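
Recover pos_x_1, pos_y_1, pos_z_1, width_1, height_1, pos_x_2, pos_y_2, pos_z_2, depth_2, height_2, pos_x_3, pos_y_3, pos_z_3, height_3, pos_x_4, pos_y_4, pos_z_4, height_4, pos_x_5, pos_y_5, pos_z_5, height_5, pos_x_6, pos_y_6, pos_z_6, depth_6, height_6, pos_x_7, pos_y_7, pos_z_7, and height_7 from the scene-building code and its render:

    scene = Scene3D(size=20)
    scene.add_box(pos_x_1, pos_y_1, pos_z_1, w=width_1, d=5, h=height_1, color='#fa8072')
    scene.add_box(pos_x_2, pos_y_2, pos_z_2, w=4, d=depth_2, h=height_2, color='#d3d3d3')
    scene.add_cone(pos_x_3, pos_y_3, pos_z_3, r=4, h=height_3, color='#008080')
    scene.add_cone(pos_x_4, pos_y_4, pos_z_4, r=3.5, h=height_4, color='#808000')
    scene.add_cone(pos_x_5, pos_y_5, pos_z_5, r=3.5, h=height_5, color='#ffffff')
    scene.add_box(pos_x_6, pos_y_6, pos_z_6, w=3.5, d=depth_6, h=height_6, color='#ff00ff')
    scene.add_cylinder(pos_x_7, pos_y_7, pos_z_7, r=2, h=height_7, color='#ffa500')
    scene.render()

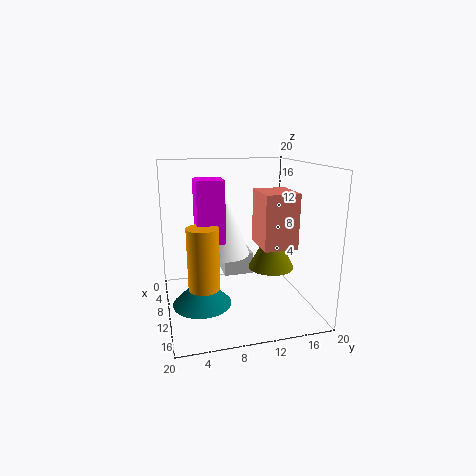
pos_x_1 = 5.5; pos_y_1 = 13.5; pos_z_1 = 8; width_1 = 6; height_1 = 8; pos_x_2 = 2; pos_y_2 = 9; pos_z_2 = 2.5; depth_2 = 4.5; height_2 = 3.5; pos_x_3 = 11.5; pos_y_3 = 4.5; pos_z_3 = 1.5; height_3 = 4; pos_x_4 = 7.5; pos_y_4 = 16; pos_z_4 = 4; height_4 = 6.5; pos_x_5 = 10; pos_y_5 = 8; pos_z_5 = 8; height_5 = 8.5; pos_x_6 = 10; pos_y_6 = 4; pos_z_6 = 10.5; depth_6 = 3.5; height_6 = 8; pos_x_7 = 14; pos_y_7 = 4.5; pos_z_7 = 5; height_7 = 8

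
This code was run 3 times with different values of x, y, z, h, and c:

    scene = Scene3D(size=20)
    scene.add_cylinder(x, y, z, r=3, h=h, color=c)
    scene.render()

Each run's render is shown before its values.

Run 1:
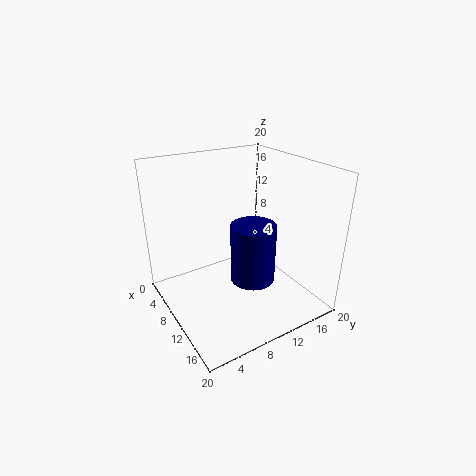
x = 13
y = 10.5
z = 5
h = 8
c = 'navy'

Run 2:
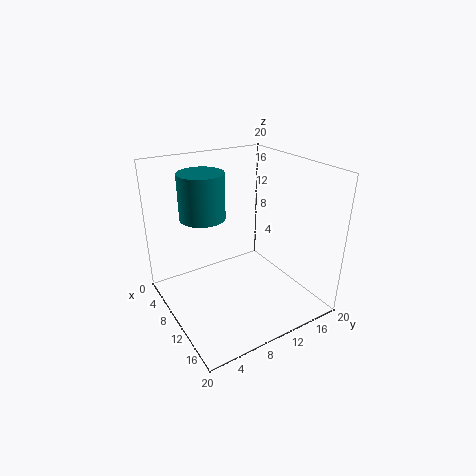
x = 8.5
y = 5.5
z = 13.5
h = 6
c = 'teal'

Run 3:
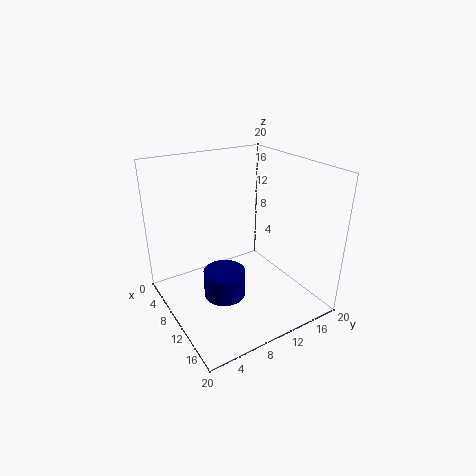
x = 9.5
y = 8
z = 1
h = 4
c = 'navy'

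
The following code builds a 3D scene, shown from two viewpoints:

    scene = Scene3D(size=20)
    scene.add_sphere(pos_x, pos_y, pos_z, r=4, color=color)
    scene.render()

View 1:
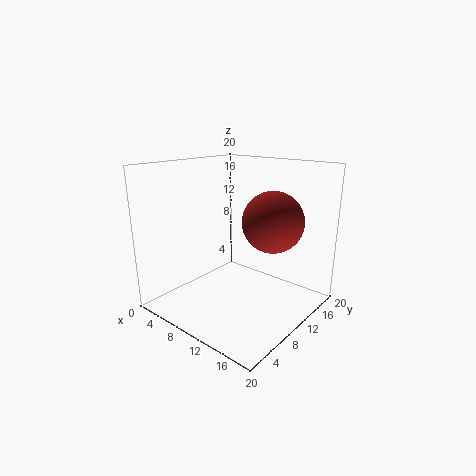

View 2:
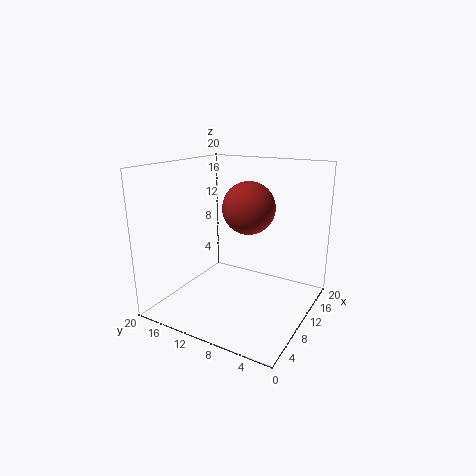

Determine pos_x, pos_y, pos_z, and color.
pos_x = 15, pos_y = 11, pos_z = 13, color = 'brown'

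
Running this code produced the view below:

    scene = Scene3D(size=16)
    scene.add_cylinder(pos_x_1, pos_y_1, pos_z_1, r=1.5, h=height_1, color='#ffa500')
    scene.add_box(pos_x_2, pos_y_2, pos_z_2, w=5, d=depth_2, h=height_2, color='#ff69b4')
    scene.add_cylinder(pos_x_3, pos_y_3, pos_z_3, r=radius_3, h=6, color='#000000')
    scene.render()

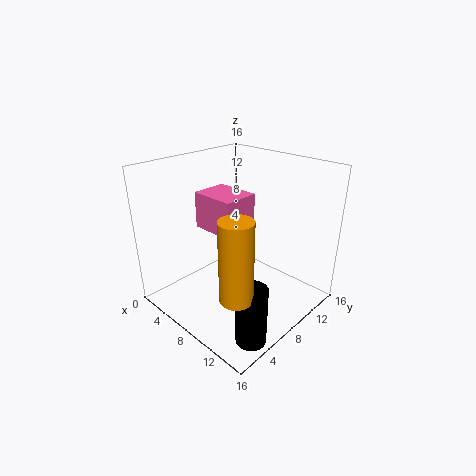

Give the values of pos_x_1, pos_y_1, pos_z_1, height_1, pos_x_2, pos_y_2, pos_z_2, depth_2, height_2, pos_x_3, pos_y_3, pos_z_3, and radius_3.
pos_x_1 = 14; pos_y_1 = 1.5; pos_z_1 = 6.5; height_1 = 7.5; pos_x_2 = 4; pos_y_2 = 5.5; pos_z_2 = 9; depth_2 = 4; height_2 = 4; pos_x_3 = 14.5; pos_y_3 = 3; pos_z_3 = 1; radius_3 = 1.5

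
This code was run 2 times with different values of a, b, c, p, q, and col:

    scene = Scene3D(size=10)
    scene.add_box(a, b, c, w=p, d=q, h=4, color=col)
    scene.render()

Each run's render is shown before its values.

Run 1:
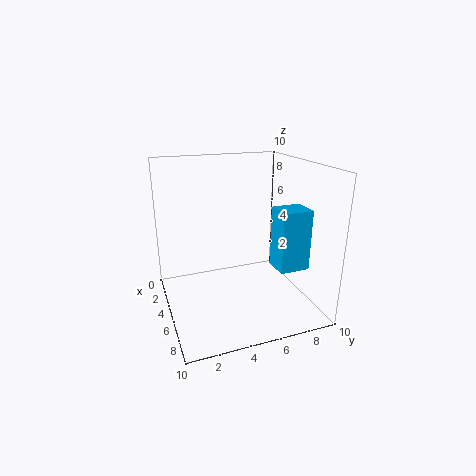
a = 6.5, b = 6.75, c = 3.5, p = 1.75, q = 2, col = 'deepskyblue'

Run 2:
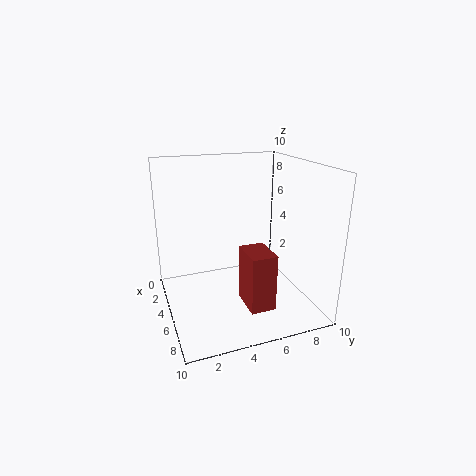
a = 5.25, b = 5, c = 0.5, p = 2.5, q = 1.75, col = 'brown'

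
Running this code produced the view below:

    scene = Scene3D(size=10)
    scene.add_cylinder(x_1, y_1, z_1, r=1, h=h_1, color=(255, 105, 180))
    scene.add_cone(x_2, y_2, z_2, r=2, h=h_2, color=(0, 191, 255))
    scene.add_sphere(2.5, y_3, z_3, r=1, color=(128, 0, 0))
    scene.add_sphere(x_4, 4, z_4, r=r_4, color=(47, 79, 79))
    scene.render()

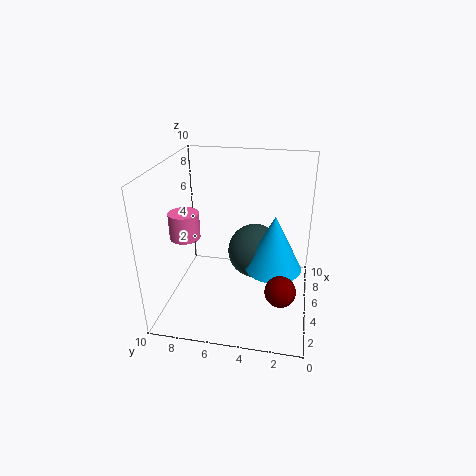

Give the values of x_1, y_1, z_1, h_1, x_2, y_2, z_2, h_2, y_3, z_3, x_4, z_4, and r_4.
x_1 = 3.5, y_1 = 8.25, z_1 = 5.5, h_1 = 1.75, x_2 = 5.25, y_2 = 2.5, z_2 = 2.75, h_2 = 4, y_3 = 1.75, z_3 = 2.75, x_4 = 6.5, z_4 = 3.25, r_4 = 2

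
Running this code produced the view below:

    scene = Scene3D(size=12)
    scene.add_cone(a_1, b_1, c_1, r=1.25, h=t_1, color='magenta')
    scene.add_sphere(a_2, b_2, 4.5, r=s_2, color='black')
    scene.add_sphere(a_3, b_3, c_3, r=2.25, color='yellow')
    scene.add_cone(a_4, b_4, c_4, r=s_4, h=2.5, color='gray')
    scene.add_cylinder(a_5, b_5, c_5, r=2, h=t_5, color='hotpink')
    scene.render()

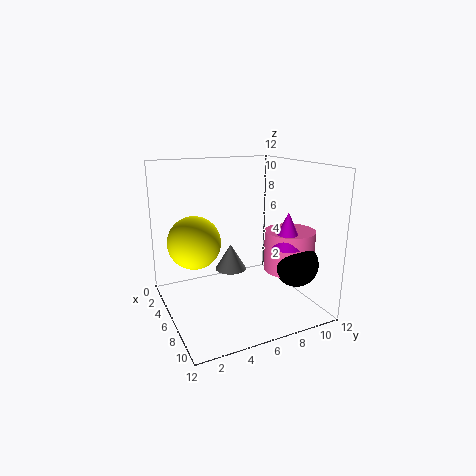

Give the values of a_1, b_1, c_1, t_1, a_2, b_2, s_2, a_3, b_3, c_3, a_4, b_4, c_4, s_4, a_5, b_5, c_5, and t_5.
a_1 = 9.5
b_1 = 8.5
c_1 = 6
t_1 = 2.75
a_2 = 9.75
b_2 = 9.25
s_2 = 1.75
a_3 = 4.25
b_3 = 2.75
c_3 = 5.5
a_4 = 2.25
b_4 = 7
c_4 = 1.5
s_4 = 1.5
a_5 = 8.75
b_5 = 9.25
c_5 = 3.75
t_5 = 3.25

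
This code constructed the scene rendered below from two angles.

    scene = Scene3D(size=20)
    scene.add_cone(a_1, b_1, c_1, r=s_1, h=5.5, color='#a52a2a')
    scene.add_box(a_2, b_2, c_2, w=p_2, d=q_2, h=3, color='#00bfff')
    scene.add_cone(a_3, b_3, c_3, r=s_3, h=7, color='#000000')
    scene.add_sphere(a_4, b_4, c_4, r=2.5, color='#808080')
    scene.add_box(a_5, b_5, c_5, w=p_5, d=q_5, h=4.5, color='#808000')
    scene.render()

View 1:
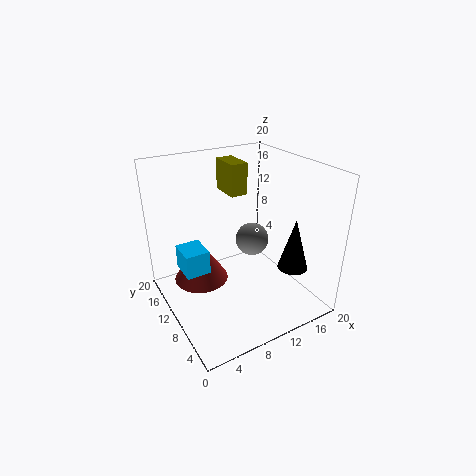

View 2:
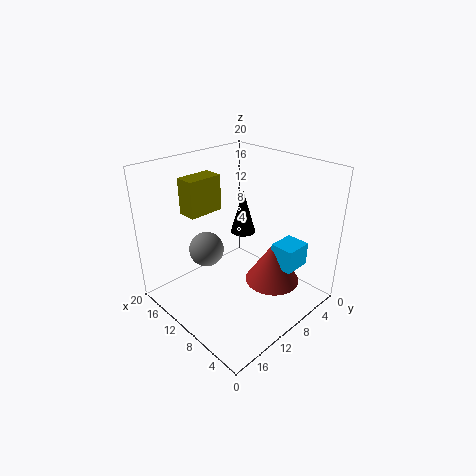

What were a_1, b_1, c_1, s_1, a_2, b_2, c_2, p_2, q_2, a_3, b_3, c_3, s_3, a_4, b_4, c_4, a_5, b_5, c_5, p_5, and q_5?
a_1 = 4; b_1 = 9.5; c_1 = 6; s_1 = 3.5; a_2 = 1; b_2 = 6.5; c_2 = 8.5; p_2 = 3; q_2 = 3.5; a_3 = 15; b_3 = 4; c_3 = 7; s_3 = 2; a_4 = 14; b_4 = 12.5; c_4 = 7.5; a_5 = 10.5; b_5 = 12.5; c_5 = 15; p_5 = 2.5; q_5 = 4.5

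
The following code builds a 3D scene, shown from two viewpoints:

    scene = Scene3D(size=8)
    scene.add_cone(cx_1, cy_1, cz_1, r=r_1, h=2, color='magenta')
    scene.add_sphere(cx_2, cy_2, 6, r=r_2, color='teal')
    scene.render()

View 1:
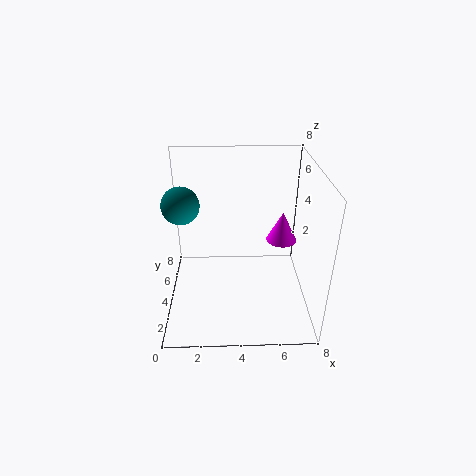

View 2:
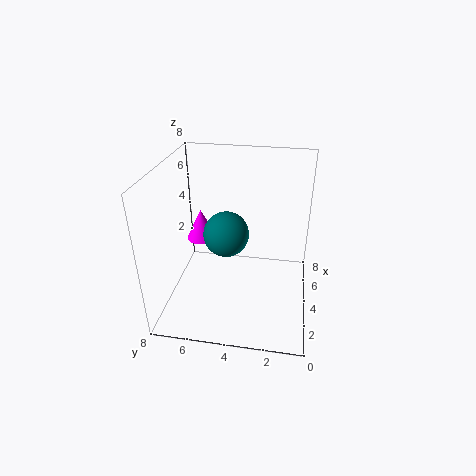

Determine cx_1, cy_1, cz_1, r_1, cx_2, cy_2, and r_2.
cx_1 = 7; cy_1 = 7; cz_1 = 2; r_1 = 1; cx_2 = 1; cy_2 = 4; r_2 = 1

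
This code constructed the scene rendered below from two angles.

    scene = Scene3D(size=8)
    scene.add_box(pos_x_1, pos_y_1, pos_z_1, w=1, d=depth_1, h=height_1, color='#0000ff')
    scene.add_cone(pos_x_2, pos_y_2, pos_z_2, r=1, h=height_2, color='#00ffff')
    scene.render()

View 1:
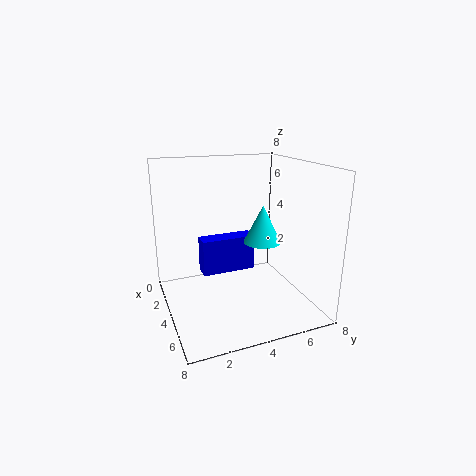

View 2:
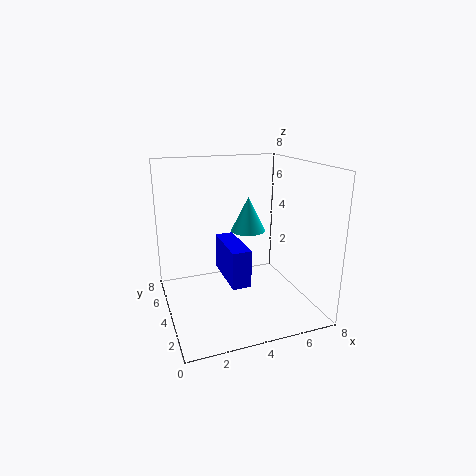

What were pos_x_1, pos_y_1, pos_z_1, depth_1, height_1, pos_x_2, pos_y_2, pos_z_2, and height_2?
pos_x_1 = 3
pos_y_1 = 2
pos_z_1 = 2
depth_1 = 3
height_1 = 2
pos_x_2 = 5
pos_y_2 = 5
pos_z_2 = 4
height_2 = 2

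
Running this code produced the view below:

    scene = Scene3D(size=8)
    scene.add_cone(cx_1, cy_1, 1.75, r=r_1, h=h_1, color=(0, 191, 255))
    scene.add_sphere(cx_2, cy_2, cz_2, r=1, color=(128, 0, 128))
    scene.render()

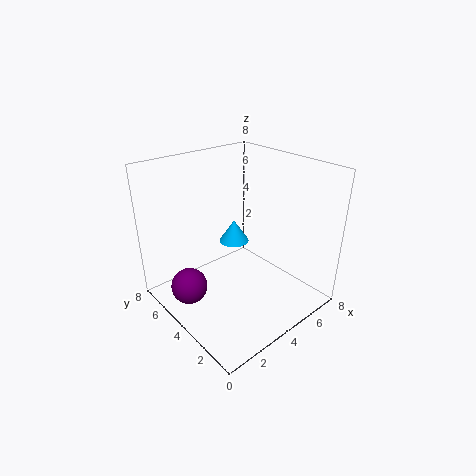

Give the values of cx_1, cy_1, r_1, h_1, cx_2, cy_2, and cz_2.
cx_1 = 6.25; cy_1 = 7; r_1 = 1; h_1 = 1.5; cx_2 = 1.25; cy_2 = 5; cz_2 = 1.5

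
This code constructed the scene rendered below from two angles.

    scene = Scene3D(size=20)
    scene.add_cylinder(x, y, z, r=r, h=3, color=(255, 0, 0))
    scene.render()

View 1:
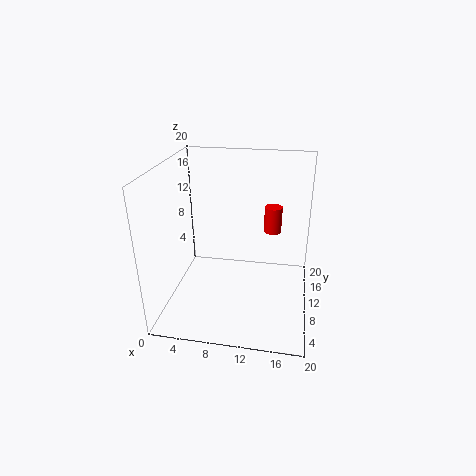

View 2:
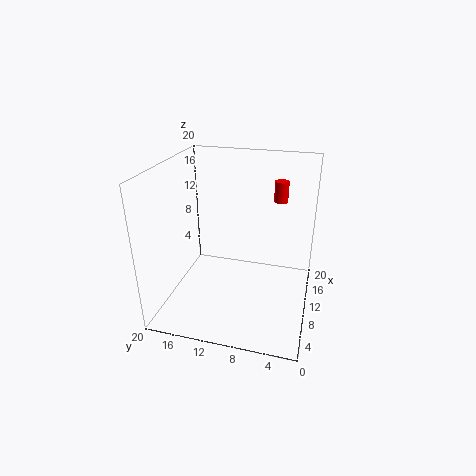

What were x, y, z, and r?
x = 15, y = 5, z = 14, r = 1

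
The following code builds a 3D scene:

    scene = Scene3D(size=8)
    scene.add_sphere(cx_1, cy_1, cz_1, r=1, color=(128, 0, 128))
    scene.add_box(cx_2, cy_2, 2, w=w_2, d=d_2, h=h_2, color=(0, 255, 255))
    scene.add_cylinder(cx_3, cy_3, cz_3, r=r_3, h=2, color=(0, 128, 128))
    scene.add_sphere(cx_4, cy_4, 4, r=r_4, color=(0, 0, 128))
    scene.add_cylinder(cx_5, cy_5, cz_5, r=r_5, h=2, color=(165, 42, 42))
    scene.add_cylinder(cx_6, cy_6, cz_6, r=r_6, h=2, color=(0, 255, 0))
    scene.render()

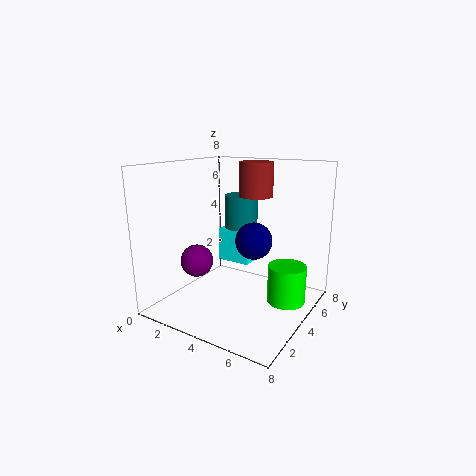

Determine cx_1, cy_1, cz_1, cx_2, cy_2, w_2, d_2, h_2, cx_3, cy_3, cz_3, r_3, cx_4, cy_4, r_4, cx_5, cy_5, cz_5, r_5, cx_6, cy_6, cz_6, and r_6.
cx_1 = 1, cy_1 = 4, cz_1 = 2, cx_2 = 2, cy_2 = 5, w_2 = 2, d_2 = 1, h_2 = 2, cx_3 = 3, cy_3 = 6, cz_3 = 4, r_3 = 1, cx_4 = 5, cy_4 = 4, r_4 = 1, cx_5 = 4, cy_5 = 6, cz_5 = 6, r_5 = 1, cx_6 = 7, cy_6 = 4, cz_6 = 1, r_6 = 1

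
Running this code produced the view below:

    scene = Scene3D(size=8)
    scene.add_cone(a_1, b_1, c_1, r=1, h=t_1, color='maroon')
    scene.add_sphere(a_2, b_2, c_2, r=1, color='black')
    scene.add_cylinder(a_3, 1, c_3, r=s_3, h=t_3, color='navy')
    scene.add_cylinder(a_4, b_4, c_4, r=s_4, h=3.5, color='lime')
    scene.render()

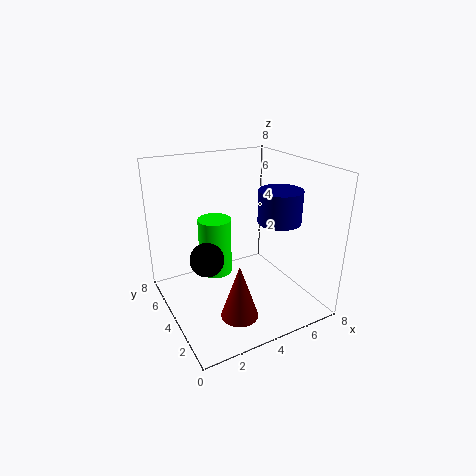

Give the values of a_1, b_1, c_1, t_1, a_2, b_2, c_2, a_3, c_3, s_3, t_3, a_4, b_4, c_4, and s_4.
a_1 = 3, b_1 = 2, c_1 = 0.5, t_1 = 3, a_2 = 2.5, b_2 = 5, c_2 = 2.5, a_3 = 4.5, c_3 = 6, s_3 = 1, t_3 = 1.5, a_4 = 3.5, b_4 = 6, c_4 = 1, s_4 = 1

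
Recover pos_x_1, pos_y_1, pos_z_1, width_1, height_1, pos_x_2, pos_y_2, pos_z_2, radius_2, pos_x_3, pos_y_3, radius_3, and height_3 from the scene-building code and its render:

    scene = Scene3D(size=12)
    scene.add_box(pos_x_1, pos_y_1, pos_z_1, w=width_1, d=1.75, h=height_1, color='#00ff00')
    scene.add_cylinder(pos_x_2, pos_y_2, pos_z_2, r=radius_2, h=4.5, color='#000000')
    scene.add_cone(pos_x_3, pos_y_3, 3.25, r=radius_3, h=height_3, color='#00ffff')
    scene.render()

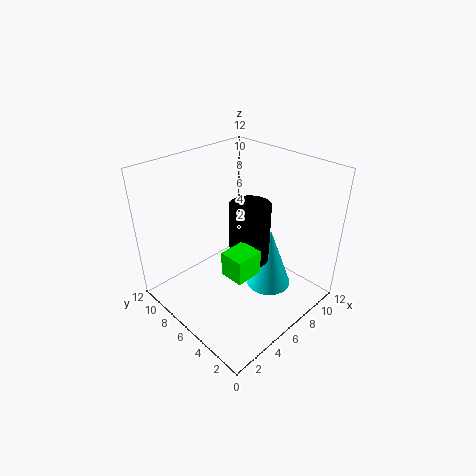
pos_x_1 = 1.75
pos_y_1 = 1.5
pos_z_1 = 6.25
width_1 = 2
height_1 = 1.75
pos_x_2 = 5
pos_y_2 = 3.75
pos_z_2 = 5.75
radius_2 = 1.5
pos_x_3 = 6.25
pos_y_3 = 2.75
radius_3 = 1.75
height_3 = 4.75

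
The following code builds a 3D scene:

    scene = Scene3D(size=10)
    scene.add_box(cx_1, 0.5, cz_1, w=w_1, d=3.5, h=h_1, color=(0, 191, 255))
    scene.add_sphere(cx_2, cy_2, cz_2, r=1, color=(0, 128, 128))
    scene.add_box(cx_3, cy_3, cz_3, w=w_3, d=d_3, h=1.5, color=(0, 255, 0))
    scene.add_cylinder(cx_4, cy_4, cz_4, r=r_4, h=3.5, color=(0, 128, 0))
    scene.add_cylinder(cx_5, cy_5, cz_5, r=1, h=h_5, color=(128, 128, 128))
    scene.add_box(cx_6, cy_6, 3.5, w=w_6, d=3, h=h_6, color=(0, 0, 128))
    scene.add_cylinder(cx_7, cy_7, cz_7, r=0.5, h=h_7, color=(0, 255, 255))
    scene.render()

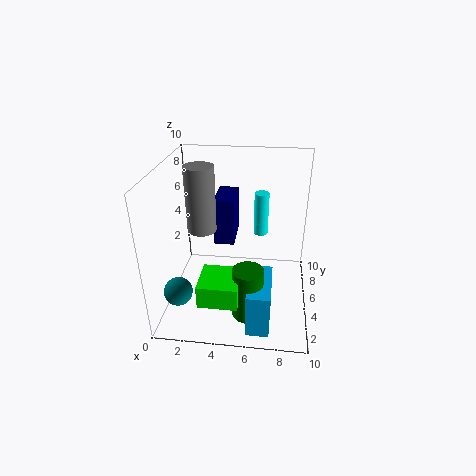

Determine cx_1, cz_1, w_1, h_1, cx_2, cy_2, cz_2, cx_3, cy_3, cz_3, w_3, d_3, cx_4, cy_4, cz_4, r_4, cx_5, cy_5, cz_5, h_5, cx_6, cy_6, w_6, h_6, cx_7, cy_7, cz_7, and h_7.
cx_1 = 6, cz_1 = 0.5, w_1 = 1.5, h_1 = 3, cx_2 = 1, cy_2 = 3, cz_2 = 1.5, cx_3 = 3, cy_3 = 0.5, cz_3 = 2.5, w_3 = 2.5, d_3 = 2.5, cx_4 = 6, cy_4 = 2, cz_4 = 1, r_4 = 1, cx_5 = 2.5, cy_5 = 5, cz_5 = 5.5, h_5 = 4.5, cx_6 = 3, cy_6 = 6.5, w_6 = 1.5, h_6 = 3.5, cx_7 = 6.5, cy_7 = 6, cz_7 = 5, h_7 = 3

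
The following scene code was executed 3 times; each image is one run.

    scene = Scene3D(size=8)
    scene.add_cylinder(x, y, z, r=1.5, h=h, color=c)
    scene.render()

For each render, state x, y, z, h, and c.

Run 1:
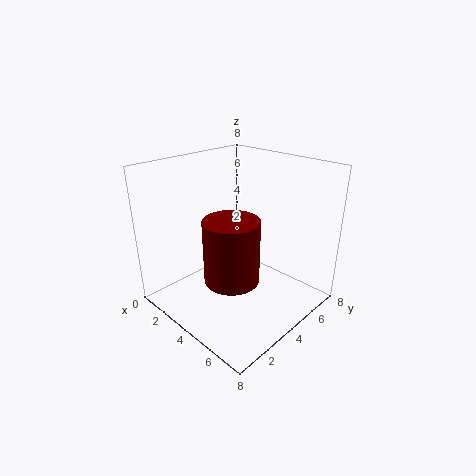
x = 4.5; y = 3; z = 2; h = 3.5; c = 'maroon'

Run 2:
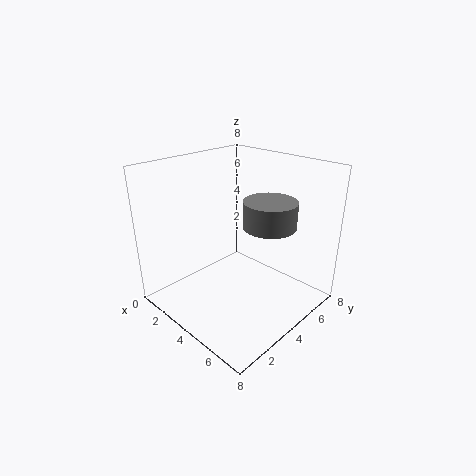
x = 5; y = 5.5; z = 4.5; h = 1.5; c = 'gray'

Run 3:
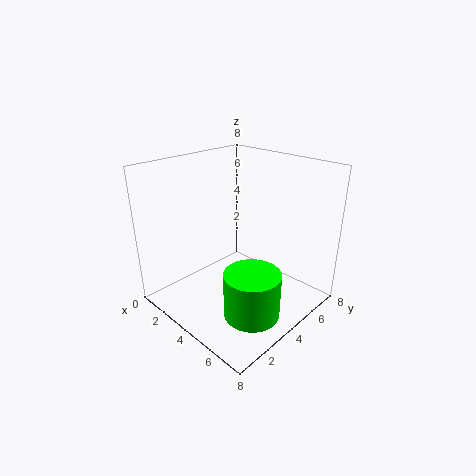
x = 6; y = 3; z = 0.5; h = 2.5; c = 'lime'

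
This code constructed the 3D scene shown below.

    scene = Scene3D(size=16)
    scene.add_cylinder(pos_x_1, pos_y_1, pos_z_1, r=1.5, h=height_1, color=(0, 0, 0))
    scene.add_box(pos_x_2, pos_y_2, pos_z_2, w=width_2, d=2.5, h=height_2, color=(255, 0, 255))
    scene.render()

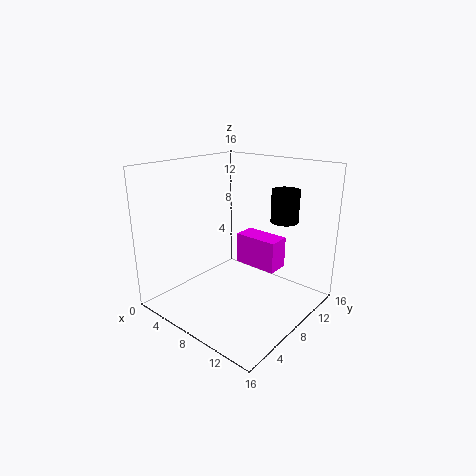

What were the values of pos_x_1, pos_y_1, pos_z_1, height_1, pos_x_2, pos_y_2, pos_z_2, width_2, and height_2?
pos_x_1 = 12; pos_y_1 = 11; pos_z_1 = 10; height_1 = 3.5; pos_x_2 = 7; pos_y_2 = 9; pos_z_2 = 4.5; width_2 = 5; height_2 = 3.5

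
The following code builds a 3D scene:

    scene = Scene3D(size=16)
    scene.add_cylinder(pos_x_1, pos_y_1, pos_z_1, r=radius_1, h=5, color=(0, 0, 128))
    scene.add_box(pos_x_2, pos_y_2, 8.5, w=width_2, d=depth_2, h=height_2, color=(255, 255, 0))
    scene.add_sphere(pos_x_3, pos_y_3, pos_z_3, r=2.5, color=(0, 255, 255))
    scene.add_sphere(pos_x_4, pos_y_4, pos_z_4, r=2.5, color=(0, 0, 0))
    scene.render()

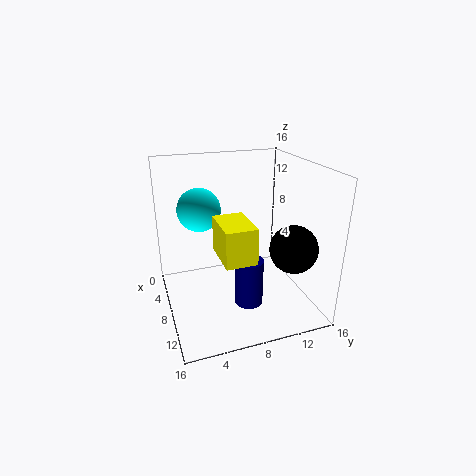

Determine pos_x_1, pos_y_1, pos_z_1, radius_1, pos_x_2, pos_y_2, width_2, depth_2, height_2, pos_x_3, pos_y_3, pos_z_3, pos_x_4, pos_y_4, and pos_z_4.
pos_x_1 = 11.5; pos_y_1 = 8; pos_z_1 = 2; radius_1 = 1.5; pos_x_2 = 10.5; pos_y_2 = 4.5; width_2 = 4.5; depth_2 = 3; height_2 = 3.5; pos_x_3 = 4.5; pos_y_3 = 4.5; pos_z_3 = 10.5; pos_x_4 = 12.5; pos_y_4 = 12.5; pos_z_4 = 8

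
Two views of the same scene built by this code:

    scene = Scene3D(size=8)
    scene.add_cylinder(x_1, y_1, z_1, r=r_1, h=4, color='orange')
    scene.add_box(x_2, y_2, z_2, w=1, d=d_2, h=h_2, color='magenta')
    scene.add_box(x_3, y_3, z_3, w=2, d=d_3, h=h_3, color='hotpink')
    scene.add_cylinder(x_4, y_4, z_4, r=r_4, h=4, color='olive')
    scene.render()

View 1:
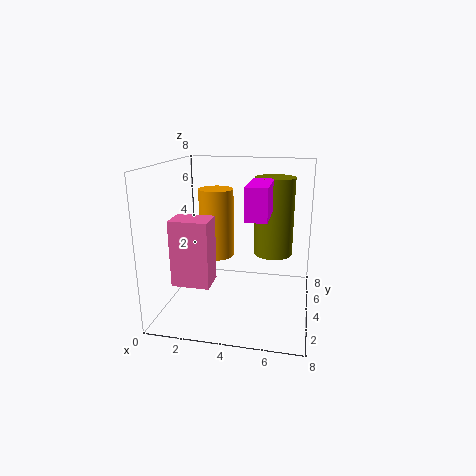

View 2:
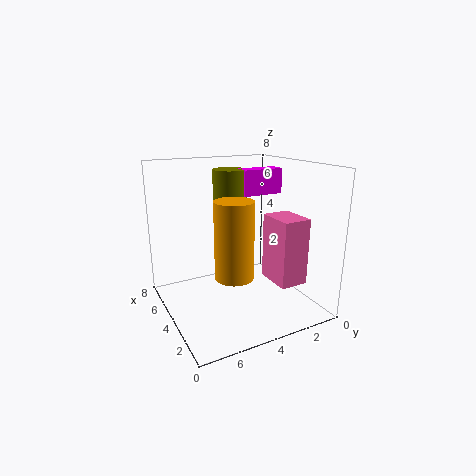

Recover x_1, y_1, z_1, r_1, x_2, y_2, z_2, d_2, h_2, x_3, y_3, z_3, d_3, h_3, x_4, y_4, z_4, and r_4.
x_1 = 2.5
y_1 = 5
z_1 = 2.5
r_1 = 1
x_2 = 5
y_2 = 0.5
z_2 = 6
d_2 = 2.5
h_2 = 1.5
x_3 = 1
y_3 = 1.5
z_3 = 2
d_3 = 1.5
h_3 = 3.5
x_4 = 6
y_4 = 3.5
z_4 = 3.5
r_4 = 1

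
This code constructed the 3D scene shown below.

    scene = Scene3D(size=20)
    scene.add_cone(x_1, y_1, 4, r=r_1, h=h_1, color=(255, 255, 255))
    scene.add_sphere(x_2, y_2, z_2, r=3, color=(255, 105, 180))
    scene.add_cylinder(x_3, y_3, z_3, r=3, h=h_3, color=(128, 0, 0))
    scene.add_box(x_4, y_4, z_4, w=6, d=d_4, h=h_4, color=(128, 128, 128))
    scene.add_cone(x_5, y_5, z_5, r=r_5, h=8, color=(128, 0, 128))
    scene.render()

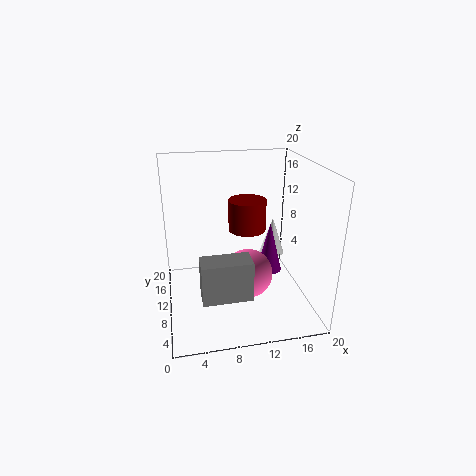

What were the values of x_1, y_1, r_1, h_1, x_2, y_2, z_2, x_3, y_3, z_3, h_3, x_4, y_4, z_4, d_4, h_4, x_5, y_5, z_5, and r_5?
x_1 = 17; y_1 = 16; r_1 = 2; h_1 = 6; x_2 = 10; y_2 = 4; z_2 = 8; x_3 = 13; y_3 = 17; z_3 = 8; h_3 = 5; x_4 = 4; y_4 = 1; z_4 = 6; d_4 = 3; h_4 = 5; x_5 = 16; y_5 = 14; z_5 = 2; r_5 = 2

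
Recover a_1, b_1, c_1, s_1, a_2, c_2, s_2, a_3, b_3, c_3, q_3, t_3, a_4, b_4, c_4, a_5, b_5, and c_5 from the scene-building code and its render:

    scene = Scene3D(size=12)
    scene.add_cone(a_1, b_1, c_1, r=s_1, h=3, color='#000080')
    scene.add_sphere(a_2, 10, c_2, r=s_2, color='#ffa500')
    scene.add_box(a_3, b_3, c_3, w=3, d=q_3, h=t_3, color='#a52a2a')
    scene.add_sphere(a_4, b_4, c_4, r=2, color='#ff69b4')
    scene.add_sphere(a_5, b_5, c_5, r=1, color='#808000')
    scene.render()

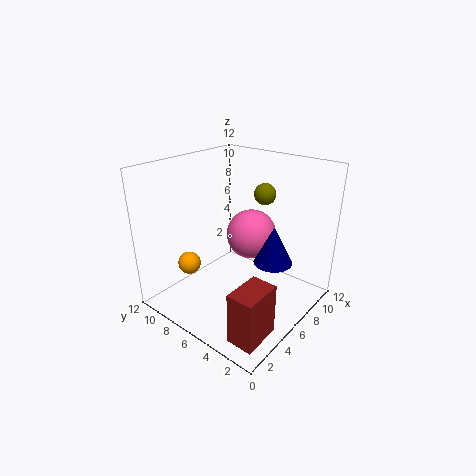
a_1 = 6, b_1 = 2.5, c_1 = 5, s_1 = 1.5, a_2 = 4, c_2 = 3, s_2 = 1, a_3 = 0.5, b_3 = 0.5, c_3 = 1, q_3 = 2, t_3 = 4, a_4 = 6.5, b_4 = 5, c_4 = 6.5, a_5 = 10.5, b_5 = 6.5, c_5 = 8.5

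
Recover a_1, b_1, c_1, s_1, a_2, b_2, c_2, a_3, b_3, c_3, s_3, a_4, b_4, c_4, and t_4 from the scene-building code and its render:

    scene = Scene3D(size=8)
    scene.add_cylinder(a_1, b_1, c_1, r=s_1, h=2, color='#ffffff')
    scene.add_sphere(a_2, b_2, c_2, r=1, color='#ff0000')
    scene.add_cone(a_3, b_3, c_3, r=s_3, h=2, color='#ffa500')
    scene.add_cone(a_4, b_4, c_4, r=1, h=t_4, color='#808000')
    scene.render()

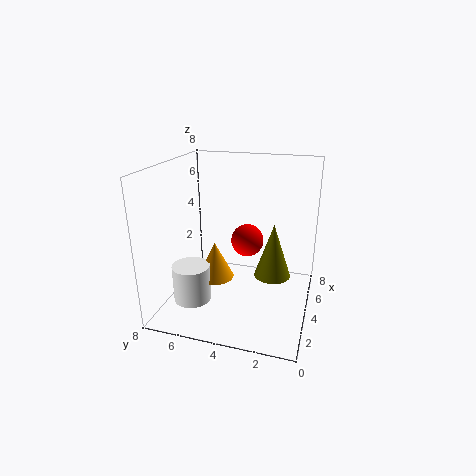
a_1 = 2; b_1 = 6; c_1 = 1; s_1 = 1; a_2 = 6; b_2 = 4; c_2 = 3; a_3 = 3; b_3 = 5; c_3 = 2; s_3 = 1; a_4 = 4; b_4 = 2; c_4 = 2; t_4 = 3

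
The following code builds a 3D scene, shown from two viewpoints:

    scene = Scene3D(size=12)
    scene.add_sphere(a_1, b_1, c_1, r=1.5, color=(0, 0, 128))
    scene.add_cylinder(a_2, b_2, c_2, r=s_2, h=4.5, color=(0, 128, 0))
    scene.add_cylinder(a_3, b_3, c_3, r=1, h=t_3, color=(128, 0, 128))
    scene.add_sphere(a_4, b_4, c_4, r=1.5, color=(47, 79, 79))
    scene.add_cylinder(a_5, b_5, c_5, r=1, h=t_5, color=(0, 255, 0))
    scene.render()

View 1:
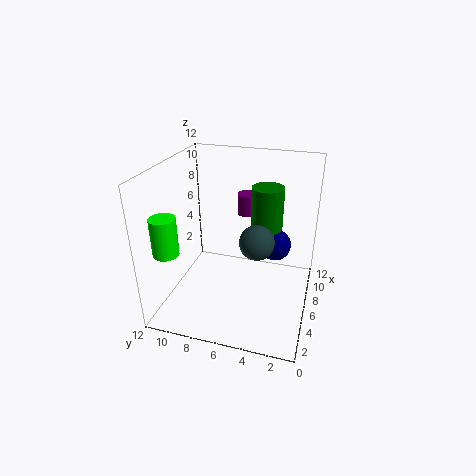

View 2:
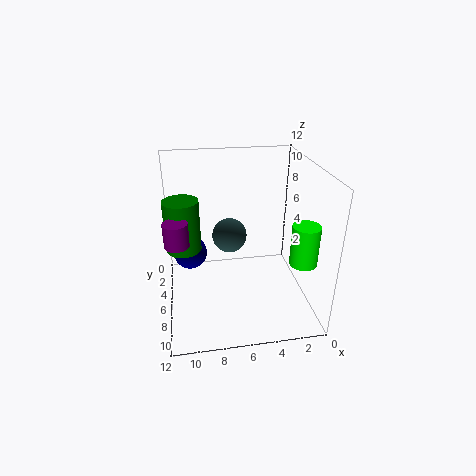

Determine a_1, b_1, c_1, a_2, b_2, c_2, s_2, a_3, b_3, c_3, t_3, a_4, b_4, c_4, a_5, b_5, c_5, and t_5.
a_1 = 10, b_1 = 3.5, c_1 = 3.5, a_2 = 10.5, b_2 = 4.5, c_2 = 4.5, s_2 = 1.5, a_3 = 11, b_3 = 6.5, c_3 = 6, t_3 = 2, a_4 = 6.5, b_4 = 4.5, c_4 = 5.5, a_5 = 2, b_5 = 10.5, c_5 = 6, t_5 = 3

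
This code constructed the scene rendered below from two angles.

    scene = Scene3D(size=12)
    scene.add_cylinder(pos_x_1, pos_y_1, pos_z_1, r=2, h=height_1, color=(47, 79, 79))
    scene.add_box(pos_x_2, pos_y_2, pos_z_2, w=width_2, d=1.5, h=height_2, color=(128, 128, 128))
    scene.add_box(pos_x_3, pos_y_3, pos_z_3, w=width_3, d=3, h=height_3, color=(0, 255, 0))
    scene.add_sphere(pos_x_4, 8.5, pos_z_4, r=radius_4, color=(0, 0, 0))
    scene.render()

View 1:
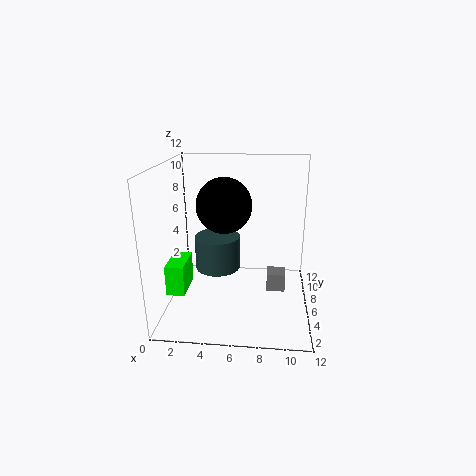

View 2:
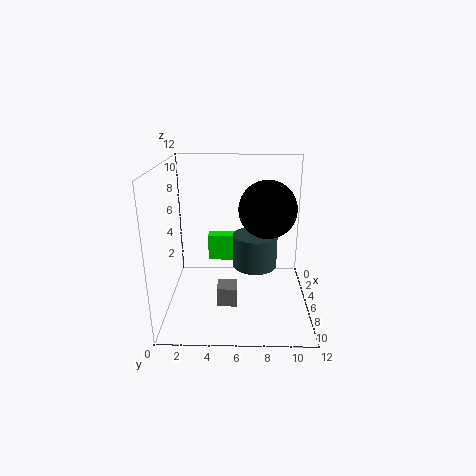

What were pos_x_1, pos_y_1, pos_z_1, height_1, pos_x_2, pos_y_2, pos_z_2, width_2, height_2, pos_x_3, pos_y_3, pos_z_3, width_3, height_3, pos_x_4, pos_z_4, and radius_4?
pos_x_1 = 4, pos_y_1 = 7.5, pos_z_1 = 2.5, height_1 = 3, pos_x_2 = 8.5, pos_y_2 = 4.5, pos_z_2 = 2, width_2 = 1.5, height_2 = 1.5, pos_x_3 = 0.5, pos_y_3 = 3, pos_z_3 = 2, width_3 = 1.5, height_3 = 2.5, pos_x_4 = 4.5, pos_z_4 = 8, radius_4 = 2.5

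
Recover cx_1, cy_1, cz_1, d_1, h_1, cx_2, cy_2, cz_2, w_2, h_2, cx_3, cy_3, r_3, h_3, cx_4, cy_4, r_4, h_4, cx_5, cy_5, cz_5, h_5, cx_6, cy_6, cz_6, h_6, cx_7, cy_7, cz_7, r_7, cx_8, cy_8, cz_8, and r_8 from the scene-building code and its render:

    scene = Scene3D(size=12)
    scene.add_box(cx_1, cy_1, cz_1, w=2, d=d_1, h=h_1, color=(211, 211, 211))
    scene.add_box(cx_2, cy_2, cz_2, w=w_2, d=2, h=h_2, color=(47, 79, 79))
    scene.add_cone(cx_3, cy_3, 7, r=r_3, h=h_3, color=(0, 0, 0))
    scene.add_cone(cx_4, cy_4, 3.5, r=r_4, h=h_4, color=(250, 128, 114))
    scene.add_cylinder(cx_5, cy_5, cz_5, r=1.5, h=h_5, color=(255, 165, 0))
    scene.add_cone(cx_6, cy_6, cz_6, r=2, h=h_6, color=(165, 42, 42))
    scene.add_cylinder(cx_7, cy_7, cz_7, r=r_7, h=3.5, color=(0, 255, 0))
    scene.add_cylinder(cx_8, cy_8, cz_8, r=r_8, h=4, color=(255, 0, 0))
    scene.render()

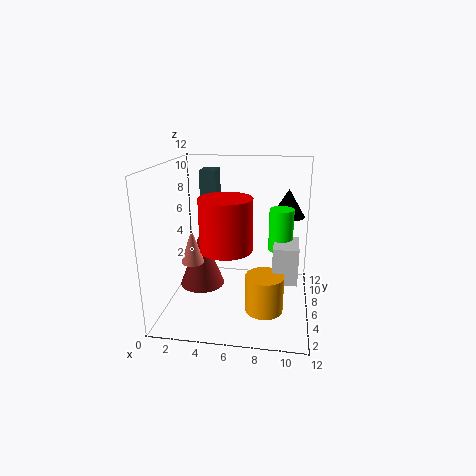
cx_1 = 9
cy_1 = 4
cz_1 = 3
d_1 = 3
h_1 = 3
cx_2 = 2
cy_2 = 9
cz_2 = 6.5
w_2 = 1.5
h_2 = 4.5
cx_3 = 10
cy_3 = 9.5
r_3 = 1.5
h_3 = 2.5
cx_4 = 2
cy_4 = 6
r_4 = 1
h_4 = 3
cx_5 = 8.5
cy_5 = 3.5
cz_5 = 1
h_5 = 3
cx_6 = 2.5
cy_6 = 7
cz_6 = 1
h_6 = 5
cx_7 = 9.5
cy_7 = 6.5
cz_7 = 5
r_7 = 1
cx_8 = 5.5
cy_8 = 3.5
cz_8 = 6
r_8 = 2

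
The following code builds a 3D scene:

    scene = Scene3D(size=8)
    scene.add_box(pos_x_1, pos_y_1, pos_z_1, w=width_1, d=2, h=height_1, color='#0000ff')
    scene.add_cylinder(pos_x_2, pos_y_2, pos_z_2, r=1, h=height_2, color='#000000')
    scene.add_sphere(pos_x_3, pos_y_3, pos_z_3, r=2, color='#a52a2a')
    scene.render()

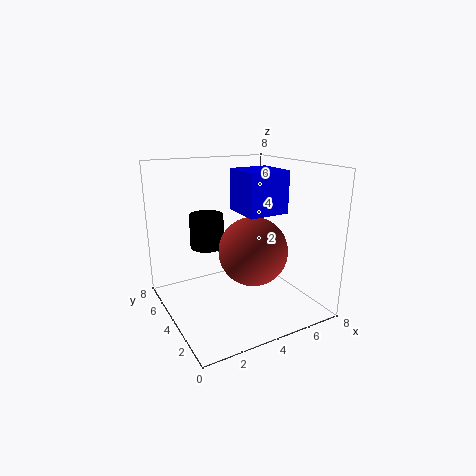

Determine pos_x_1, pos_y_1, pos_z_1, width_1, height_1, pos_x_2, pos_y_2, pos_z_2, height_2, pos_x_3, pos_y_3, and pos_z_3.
pos_x_1 = 3; pos_y_1 = 1; pos_z_1 = 6; width_1 = 2; height_1 = 2; pos_x_2 = 3; pos_y_2 = 6; pos_z_2 = 3; height_2 = 2; pos_x_3 = 5; pos_y_3 = 4; pos_z_3 = 3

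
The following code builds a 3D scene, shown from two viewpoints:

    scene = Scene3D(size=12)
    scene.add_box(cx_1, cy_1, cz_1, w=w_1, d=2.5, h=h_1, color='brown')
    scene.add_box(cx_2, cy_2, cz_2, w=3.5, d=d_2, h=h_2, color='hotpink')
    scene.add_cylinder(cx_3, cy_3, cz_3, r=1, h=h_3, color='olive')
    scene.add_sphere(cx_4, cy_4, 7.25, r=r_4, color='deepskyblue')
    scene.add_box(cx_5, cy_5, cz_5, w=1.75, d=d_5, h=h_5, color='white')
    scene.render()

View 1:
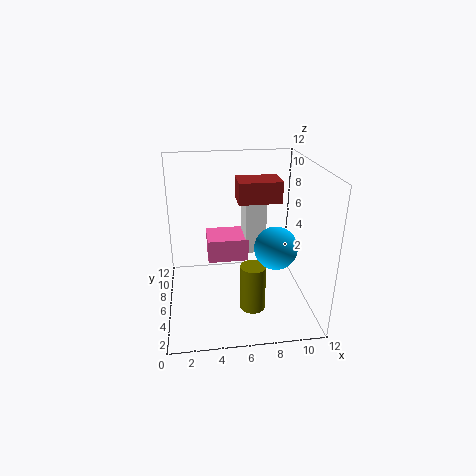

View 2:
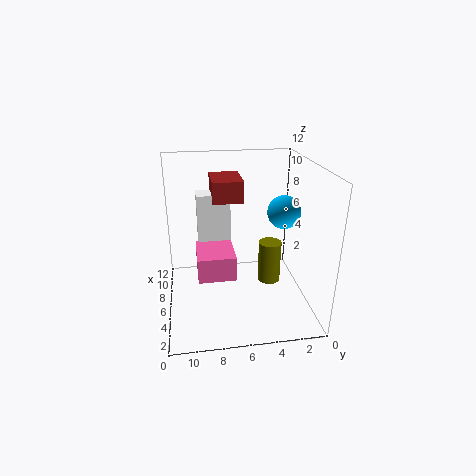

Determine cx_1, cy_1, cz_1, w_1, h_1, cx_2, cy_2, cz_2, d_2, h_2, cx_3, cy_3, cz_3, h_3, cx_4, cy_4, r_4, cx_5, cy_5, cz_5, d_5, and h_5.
cx_1 = 6
cy_1 = 5.5
cz_1 = 9
w_1 = 3.5
h_1 = 1.75
cx_2 = 3.5
cy_2 = 6.5
cz_2 = 3.5
d_2 = 3
h_2 = 2
cx_3 = 6.75
cy_3 = 3
cz_3 = 1.25
h_3 = 3.75
cx_4 = 8
cy_4 = 1.5
r_4 = 1.5
cx_5 = 6.75
cy_5 = 6.5
cz_5 = 4.25
d_5 = 2.75
h_5 = 5.25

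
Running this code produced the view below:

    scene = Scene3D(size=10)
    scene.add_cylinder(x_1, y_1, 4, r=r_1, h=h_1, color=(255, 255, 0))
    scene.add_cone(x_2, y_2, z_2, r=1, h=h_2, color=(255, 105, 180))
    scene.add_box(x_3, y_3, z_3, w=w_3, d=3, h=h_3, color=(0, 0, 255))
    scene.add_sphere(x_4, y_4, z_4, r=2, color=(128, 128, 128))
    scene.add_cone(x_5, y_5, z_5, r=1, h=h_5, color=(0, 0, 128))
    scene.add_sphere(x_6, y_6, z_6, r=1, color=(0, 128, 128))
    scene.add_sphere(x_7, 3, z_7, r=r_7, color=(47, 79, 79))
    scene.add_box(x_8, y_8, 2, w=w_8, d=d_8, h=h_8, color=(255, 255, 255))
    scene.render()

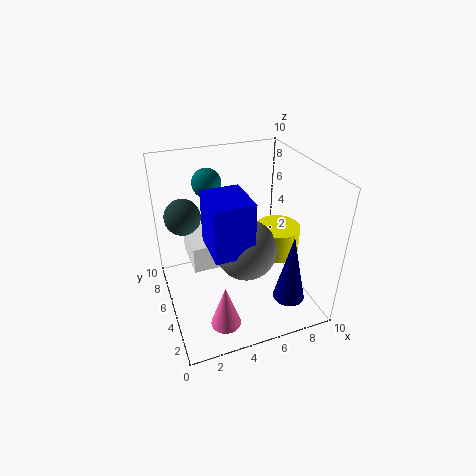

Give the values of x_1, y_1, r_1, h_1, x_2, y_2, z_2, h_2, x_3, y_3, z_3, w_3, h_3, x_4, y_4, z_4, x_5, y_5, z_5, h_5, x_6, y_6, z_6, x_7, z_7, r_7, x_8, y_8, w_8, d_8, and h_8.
x_1 = 7.5; y_1 = 4; r_1 = 1.5; h_1 = 2; x_2 = 3; y_2 = 2; z_2 = 0.5; h_2 = 3; x_3 = 2.5; y_3 = 2; z_3 = 5.5; w_3 = 2.5; h_3 = 3.5; x_4 = 5; y_4 = 3.5; z_4 = 5; x_5 = 7; y_5 = 1; z_5 = 2.5; h_5 = 4.5; x_6 = 3.5; y_6 = 7; z_6 = 8.5; x_7 = 1; z_7 = 8.5; r_7 = 1; x_8 = 2; y_8 = 6; w_8 = 2.5; d_8 = 3.5; h_8 = 2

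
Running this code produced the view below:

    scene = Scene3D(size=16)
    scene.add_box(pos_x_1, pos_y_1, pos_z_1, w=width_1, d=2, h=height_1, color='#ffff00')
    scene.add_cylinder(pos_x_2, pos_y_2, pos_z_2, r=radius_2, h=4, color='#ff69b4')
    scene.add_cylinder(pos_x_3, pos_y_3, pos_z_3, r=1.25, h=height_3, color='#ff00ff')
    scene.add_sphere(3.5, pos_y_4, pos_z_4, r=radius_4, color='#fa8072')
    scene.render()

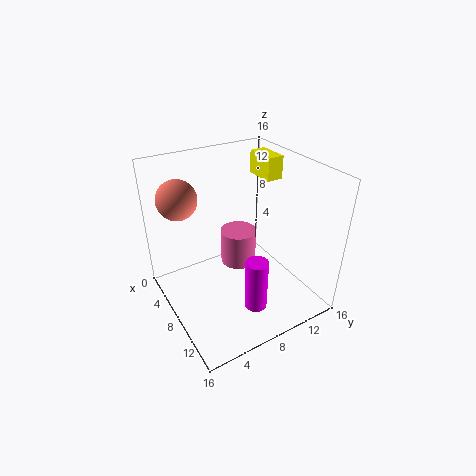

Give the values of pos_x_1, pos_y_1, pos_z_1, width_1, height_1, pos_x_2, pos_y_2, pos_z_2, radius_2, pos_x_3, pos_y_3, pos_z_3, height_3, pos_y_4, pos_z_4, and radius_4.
pos_x_1 = 2.25; pos_y_1 = 13.25; pos_z_1 = 12.75; width_1 = 3.75; height_1 = 2.75; pos_x_2 = 7.25; pos_y_2 = 8.5; pos_z_2 = 4.5; radius_2 = 2; pos_x_3 = 11.5; pos_y_3 = 8.25; pos_z_3 = 0.75; height_3 = 6; pos_y_4 = 3; pos_z_4 = 12; radius_4 = 2.25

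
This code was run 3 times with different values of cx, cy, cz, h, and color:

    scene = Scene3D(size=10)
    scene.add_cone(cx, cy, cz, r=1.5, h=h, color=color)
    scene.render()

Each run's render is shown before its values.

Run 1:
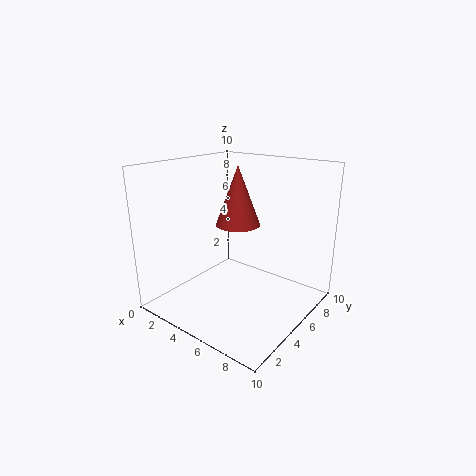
cx = 5, cy = 5, cz = 6, h = 4, color = 'brown'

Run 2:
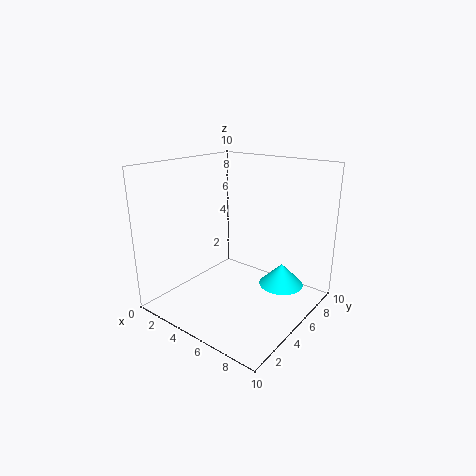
cx = 8, cy = 6, cz = 2, h = 1.5, color = 'cyan'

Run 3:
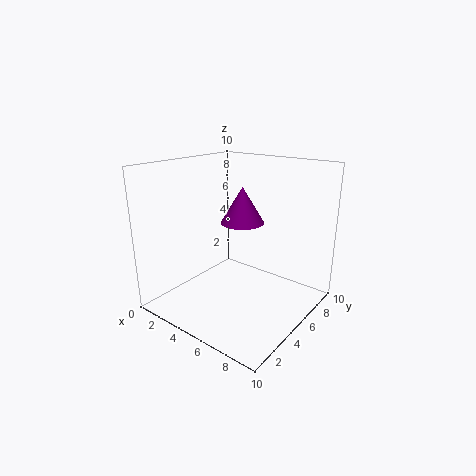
cx = 5, cy = 5.5, cz = 6, h = 2.5, color = 'purple'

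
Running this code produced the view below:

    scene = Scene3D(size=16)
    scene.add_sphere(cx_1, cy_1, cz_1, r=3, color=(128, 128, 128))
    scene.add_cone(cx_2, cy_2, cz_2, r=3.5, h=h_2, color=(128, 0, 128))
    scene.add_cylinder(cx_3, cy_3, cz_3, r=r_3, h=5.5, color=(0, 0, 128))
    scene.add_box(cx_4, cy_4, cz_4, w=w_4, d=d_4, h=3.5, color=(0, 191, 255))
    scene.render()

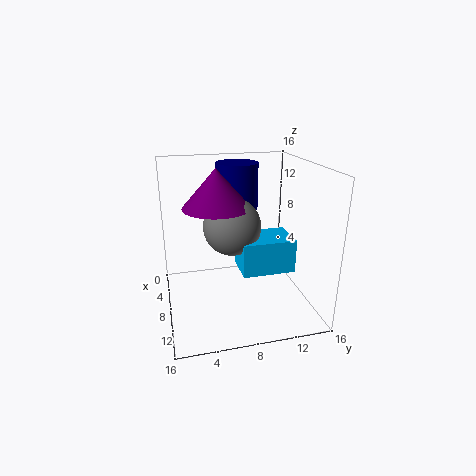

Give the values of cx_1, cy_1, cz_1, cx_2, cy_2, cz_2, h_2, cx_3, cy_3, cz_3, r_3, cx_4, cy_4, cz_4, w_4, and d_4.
cx_1 = 9.5; cy_1 = 7; cz_1 = 10; cx_2 = 9; cy_2 = 5.5; cz_2 = 12; h_2 = 4; cx_3 = 3.5; cy_3 = 9; cz_3 = 10; r_3 = 2.5; cx_4 = 8.5; cy_4 = 7.5; cz_4 = 5.5; w_4 = 4; d_4 = 5.5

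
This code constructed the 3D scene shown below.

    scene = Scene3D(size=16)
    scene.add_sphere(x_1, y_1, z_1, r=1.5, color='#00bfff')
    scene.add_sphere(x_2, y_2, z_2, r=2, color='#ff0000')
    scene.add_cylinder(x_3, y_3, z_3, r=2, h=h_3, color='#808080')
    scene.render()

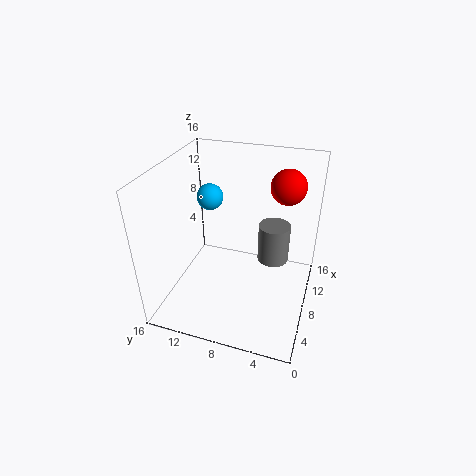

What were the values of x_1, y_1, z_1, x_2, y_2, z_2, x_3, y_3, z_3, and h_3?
x_1 = 10
y_1 = 12
z_1 = 11.5
x_2 = 12
y_2 = 3.5
z_2 = 13
x_3 = 13.5
y_3 = 5
z_3 = 2
h_3 = 5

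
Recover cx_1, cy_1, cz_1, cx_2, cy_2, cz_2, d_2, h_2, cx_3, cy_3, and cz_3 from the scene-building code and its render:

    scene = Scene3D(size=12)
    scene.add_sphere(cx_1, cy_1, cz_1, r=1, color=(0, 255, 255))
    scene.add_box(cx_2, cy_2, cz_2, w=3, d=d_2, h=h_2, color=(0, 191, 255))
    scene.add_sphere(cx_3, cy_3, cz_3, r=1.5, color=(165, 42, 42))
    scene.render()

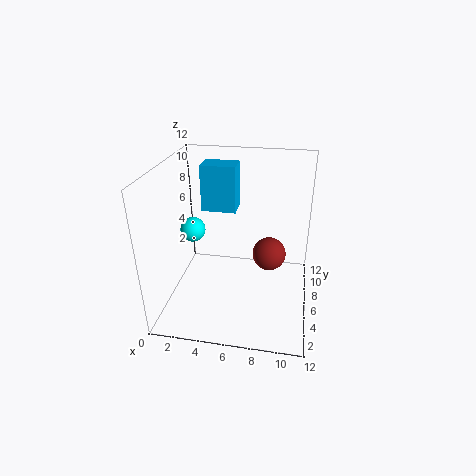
cx_1 = 2.5
cy_1 = 5
cz_1 = 7
cx_2 = 2.5
cy_2 = 7.5
cz_2 = 7.5
d_2 = 2
h_2 = 4
cx_3 = 8.5
cy_3 = 8
cz_3 = 3.5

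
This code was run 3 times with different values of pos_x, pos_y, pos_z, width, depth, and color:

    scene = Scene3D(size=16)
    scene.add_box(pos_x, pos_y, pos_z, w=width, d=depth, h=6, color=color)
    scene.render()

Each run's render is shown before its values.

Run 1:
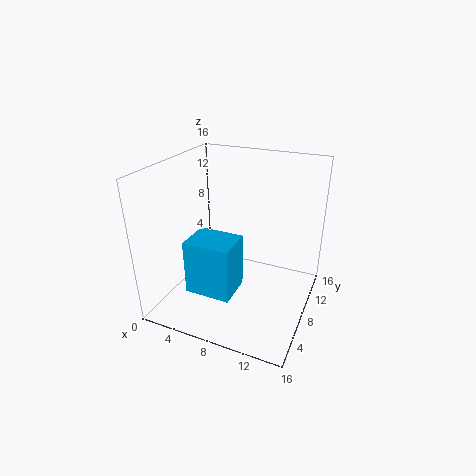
pos_x = 4
pos_y = 3
pos_z = 3
width = 5
depth = 4
color = 'deepskyblue'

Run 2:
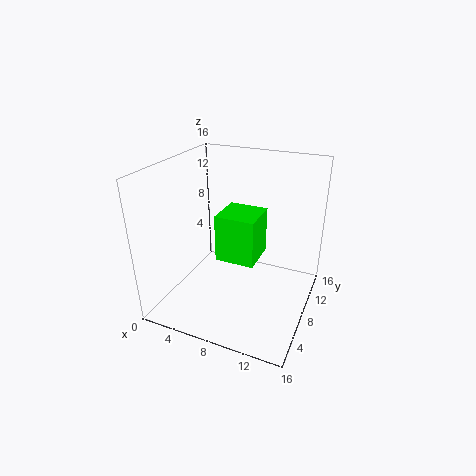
pos_x = 4
pos_y = 10
pos_z = 3
width = 5
depth = 5
color = 'lime'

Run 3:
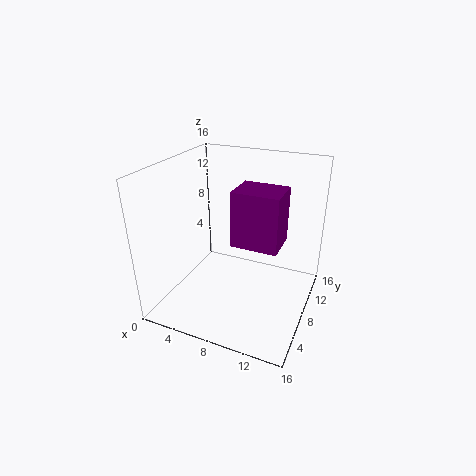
pos_x = 8
pos_y = 6
pos_z = 8
width = 5
depth = 4
color = 'purple'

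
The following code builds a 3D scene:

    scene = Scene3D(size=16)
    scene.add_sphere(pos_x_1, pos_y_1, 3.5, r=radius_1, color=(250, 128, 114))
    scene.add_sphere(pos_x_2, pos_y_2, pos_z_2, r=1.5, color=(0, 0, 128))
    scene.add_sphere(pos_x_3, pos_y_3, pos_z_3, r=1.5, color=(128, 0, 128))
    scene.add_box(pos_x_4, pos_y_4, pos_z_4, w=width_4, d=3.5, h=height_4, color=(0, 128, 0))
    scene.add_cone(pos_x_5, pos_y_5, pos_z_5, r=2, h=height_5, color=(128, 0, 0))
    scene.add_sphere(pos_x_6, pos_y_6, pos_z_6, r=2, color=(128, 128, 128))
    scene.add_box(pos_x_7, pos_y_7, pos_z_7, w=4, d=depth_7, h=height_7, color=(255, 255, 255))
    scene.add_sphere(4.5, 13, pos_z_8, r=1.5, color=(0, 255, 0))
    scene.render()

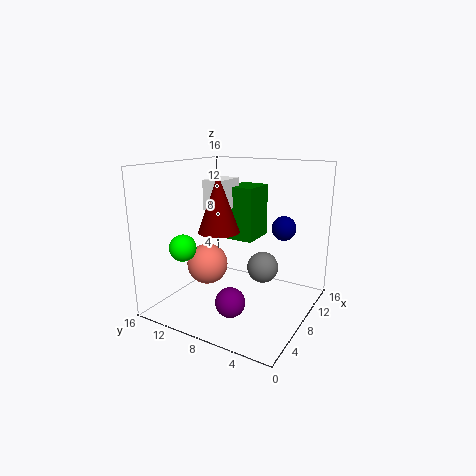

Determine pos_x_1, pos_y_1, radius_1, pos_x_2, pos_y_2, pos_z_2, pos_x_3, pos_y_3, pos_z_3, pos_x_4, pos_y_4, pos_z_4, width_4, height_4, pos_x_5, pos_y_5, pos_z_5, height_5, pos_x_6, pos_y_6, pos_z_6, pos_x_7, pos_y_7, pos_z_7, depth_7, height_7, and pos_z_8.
pos_x_1 = 9
pos_y_1 = 13
radius_1 = 2.5
pos_x_2 = 14
pos_y_2 = 5
pos_z_2 = 8
pos_x_3 = 3
pos_y_3 = 6
pos_z_3 = 3
pos_x_4 = 11
pos_y_4 = 8
pos_z_4 = 6.5
width_4 = 4.5
height_4 = 6.5
pos_x_5 = 3.5
pos_y_5 = 7.5
pos_z_5 = 10
height_5 = 5.5
pos_x_6 = 13.5
pos_y_6 = 7.5
pos_z_6 = 2.5
pos_x_7 = 8.5
pos_y_7 = 10.5
pos_z_7 = 10.5
depth_7 = 2.5
height_7 = 3.5
pos_z_8 = 7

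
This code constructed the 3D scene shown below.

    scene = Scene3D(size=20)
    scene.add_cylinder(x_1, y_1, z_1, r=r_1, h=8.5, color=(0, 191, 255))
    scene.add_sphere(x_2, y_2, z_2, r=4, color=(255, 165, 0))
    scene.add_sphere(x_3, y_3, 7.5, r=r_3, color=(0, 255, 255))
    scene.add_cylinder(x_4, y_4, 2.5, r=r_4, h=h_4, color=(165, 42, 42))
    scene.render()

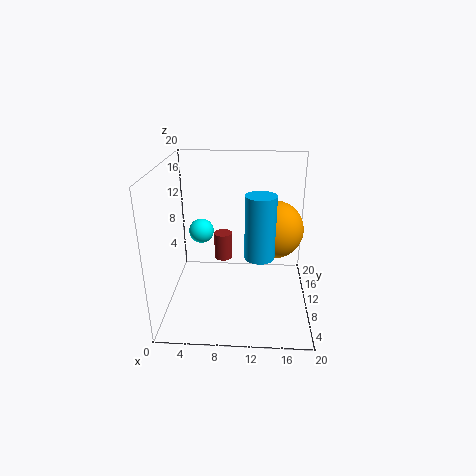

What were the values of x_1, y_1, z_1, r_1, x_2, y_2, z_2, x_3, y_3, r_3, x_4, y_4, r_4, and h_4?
x_1 = 13; y_1 = 7.5; z_1 = 8.5; r_1 = 2; x_2 = 15; y_2 = 11; z_2 = 11; x_3 = 3.5; y_3 = 17.5; r_3 = 2; x_4 = 7; y_4 = 18; r_4 = 1.5; h_4 = 4.5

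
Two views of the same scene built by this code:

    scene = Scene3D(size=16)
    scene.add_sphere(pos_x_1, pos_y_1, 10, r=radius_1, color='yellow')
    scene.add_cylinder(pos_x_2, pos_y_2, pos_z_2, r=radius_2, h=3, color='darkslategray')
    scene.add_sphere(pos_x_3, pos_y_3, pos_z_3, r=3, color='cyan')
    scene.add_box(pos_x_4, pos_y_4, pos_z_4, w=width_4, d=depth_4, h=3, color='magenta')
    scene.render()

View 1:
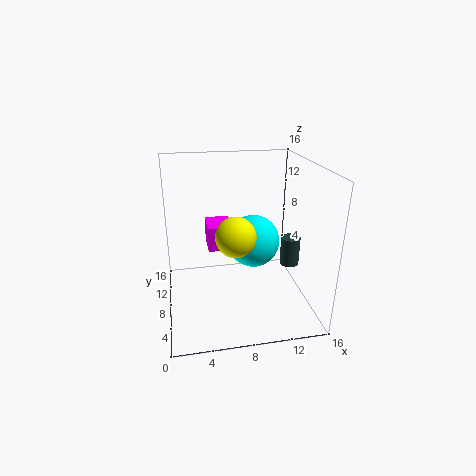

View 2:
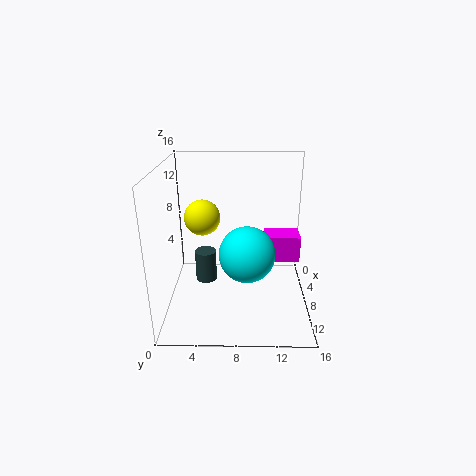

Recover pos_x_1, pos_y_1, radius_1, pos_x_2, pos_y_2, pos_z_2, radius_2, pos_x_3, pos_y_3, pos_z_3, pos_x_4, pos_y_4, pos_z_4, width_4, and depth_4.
pos_x_1 = 7, pos_y_1 = 4, radius_1 = 2, pos_x_2 = 13, pos_y_2 = 5, pos_z_2 = 6, radius_2 = 1, pos_x_3 = 10, pos_y_3 = 9, pos_z_3 = 7, pos_x_4 = 5, pos_y_4 = 11, pos_z_4 = 5, width_4 = 3, depth_4 = 4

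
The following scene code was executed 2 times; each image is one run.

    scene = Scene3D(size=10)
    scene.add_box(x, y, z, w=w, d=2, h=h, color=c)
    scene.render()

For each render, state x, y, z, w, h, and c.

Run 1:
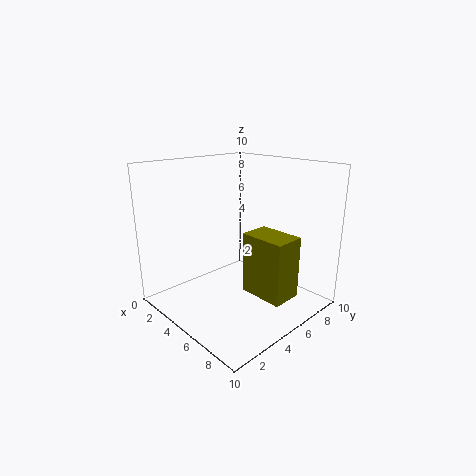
x = 6.5, y = 4, z = 2, w = 3, h = 4, c = 'olive'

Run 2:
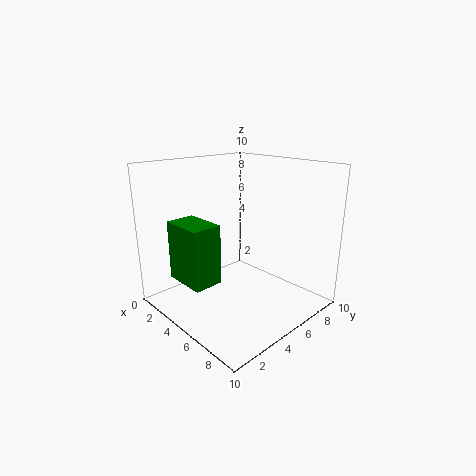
x = 2.5, y = 1, z = 2.5, w = 3, h = 4, c = 'green'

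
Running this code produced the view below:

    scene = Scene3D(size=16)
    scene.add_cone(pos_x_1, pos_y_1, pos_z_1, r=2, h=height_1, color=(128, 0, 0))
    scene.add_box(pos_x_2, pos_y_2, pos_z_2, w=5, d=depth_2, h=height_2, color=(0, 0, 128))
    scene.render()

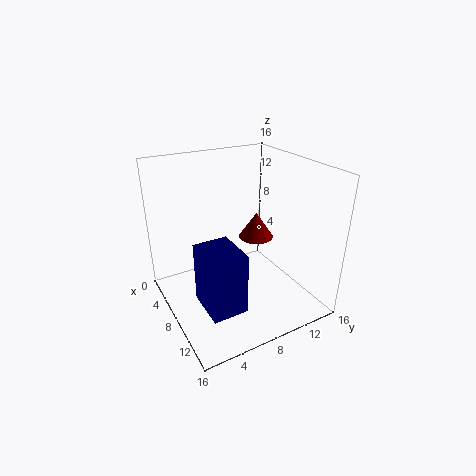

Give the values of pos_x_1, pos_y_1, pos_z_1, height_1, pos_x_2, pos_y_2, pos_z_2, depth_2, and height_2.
pos_x_1 = 7, pos_y_1 = 11, pos_z_1 = 7, height_1 = 3, pos_x_2 = 7, pos_y_2 = 3, pos_z_2 = 1, depth_2 = 4, height_2 = 7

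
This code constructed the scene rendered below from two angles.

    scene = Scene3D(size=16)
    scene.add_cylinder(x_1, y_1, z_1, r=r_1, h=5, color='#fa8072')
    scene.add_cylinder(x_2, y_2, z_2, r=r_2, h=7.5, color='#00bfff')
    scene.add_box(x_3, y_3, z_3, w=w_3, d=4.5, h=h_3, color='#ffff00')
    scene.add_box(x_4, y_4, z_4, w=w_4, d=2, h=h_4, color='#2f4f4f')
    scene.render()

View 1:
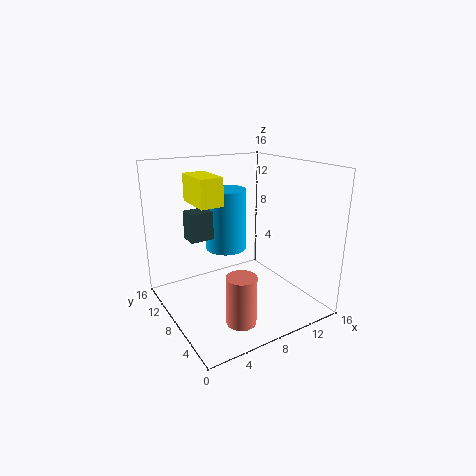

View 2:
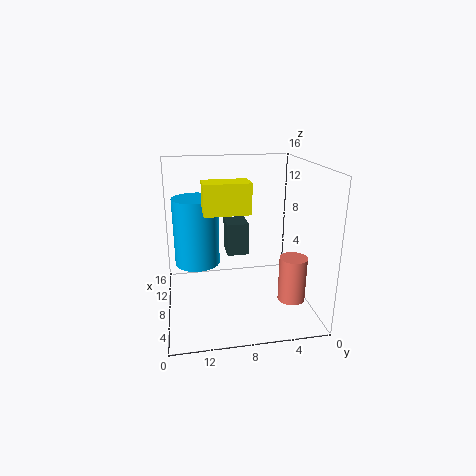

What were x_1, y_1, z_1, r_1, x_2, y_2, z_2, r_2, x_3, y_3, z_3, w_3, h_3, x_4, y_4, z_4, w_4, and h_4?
x_1 = 5
y_1 = 2.5
z_1 = 1.5
r_1 = 1.5
x_2 = 9
y_2 = 12.5
z_2 = 5
r_2 = 2.5
x_3 = 3.5
y_3 = 7.5
z_3 = 12
w_3 = 2.5
h_3 = 3
x_4 = 2.5
y_4 = 8
z_4 = 8.5
w_4 = 2.5
h_4 = 3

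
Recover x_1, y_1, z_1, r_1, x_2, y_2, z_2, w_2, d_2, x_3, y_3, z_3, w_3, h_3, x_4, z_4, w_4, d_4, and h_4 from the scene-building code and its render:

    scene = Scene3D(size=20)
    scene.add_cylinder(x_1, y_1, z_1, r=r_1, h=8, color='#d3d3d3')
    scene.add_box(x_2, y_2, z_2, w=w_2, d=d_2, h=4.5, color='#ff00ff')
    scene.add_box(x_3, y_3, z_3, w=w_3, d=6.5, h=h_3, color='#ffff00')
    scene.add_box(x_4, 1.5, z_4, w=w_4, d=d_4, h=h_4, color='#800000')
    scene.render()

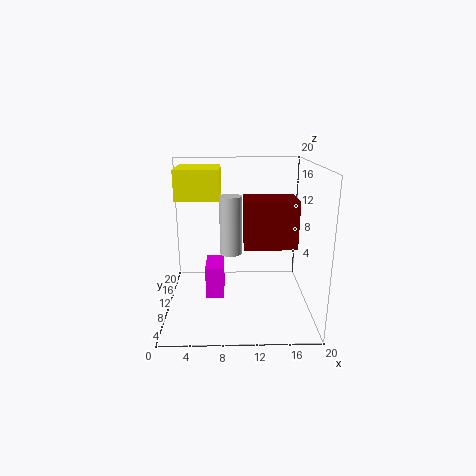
x_1 = 9
y_1 = 9.5
z_1 = 8
r_1 = 1.5
x_2 = 5.5
y_2 = 7.5
z_2 = 2
w_2 = 2.5
d_2 = 5
x_3 = 1
y_3 = 12.5
z_3 = 14.5
w_3 = 6.5
h_3 = 4.5
x_4 = 10.5
z_4 = 11.5
w_4 = 6
d_4 = 4.5
h_4 = 5.5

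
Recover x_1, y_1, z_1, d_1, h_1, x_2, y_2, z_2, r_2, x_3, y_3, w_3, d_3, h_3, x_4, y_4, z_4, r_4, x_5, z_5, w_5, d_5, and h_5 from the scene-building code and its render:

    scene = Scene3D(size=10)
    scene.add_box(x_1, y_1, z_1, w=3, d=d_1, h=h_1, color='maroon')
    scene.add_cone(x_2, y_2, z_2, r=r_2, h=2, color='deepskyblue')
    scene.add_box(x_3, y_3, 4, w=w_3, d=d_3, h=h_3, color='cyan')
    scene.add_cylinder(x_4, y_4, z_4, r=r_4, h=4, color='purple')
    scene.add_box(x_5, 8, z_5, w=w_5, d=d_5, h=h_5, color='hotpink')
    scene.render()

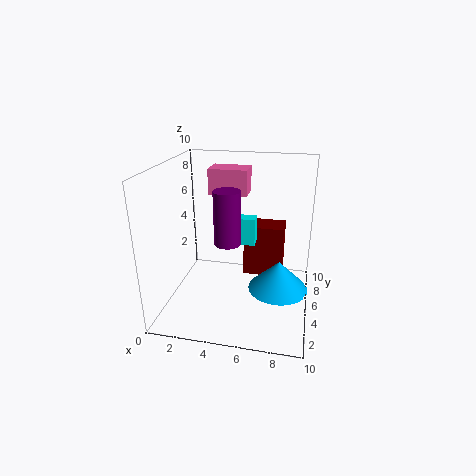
x_1 = 5; y_1 = 7; z_1 = 1; d_1 = 2; h_1 = 4; x_2 = 8; y_2 = 4; z_2 = 2; r_2 = 2; x_3 = 4; y_3 = 6; w_3 = 2; d_3 = 1; h_3 = 2; x_4 = 4; y_4 = 6; z_4 = 4; r_4 = 1; x_5 = 2; z_5 = 7; w_5 = 3; d_5 = 2; h_5 = 2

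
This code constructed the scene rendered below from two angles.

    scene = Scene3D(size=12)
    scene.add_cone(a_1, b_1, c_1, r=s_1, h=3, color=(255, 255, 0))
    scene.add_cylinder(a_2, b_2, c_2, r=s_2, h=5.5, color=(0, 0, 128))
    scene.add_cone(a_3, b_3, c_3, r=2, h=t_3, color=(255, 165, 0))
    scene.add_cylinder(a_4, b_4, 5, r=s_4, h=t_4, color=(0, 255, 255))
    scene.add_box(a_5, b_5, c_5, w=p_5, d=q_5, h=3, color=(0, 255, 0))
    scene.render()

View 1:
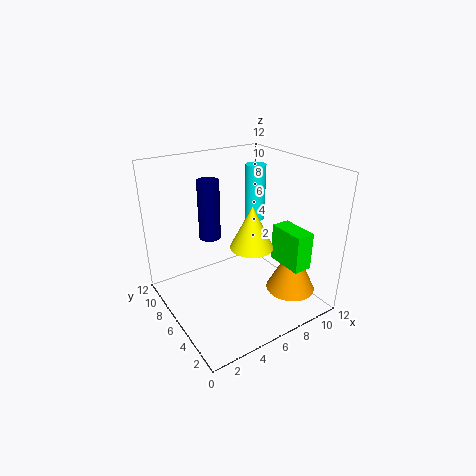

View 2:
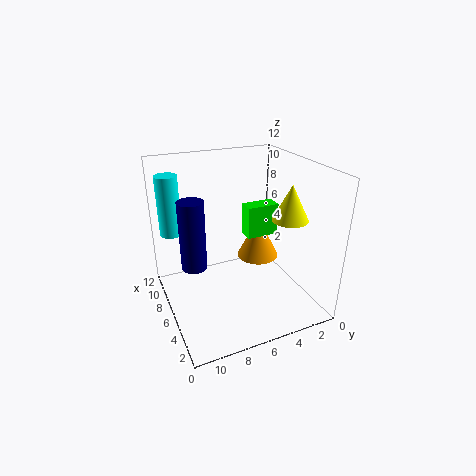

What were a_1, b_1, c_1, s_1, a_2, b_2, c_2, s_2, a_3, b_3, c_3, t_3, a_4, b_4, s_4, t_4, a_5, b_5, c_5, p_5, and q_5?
a_1 = 4.5, b_1 = 2, c_1 = 7.5, s_1 = 1.5, a_2 = 5.5, b_2 = 10, c_2 = 4.5, s_2 = 1, a_3 = 9, b_3 = 2.5, c_3 = 2, t_3 = 4, a_4 = 11, b_4 = 10.5, s_4 = 1, t_4 = 5.5, a_5 = 8, b_5 = 1, c_5 = 4.5, p_5 = 1.5, q_5 = 3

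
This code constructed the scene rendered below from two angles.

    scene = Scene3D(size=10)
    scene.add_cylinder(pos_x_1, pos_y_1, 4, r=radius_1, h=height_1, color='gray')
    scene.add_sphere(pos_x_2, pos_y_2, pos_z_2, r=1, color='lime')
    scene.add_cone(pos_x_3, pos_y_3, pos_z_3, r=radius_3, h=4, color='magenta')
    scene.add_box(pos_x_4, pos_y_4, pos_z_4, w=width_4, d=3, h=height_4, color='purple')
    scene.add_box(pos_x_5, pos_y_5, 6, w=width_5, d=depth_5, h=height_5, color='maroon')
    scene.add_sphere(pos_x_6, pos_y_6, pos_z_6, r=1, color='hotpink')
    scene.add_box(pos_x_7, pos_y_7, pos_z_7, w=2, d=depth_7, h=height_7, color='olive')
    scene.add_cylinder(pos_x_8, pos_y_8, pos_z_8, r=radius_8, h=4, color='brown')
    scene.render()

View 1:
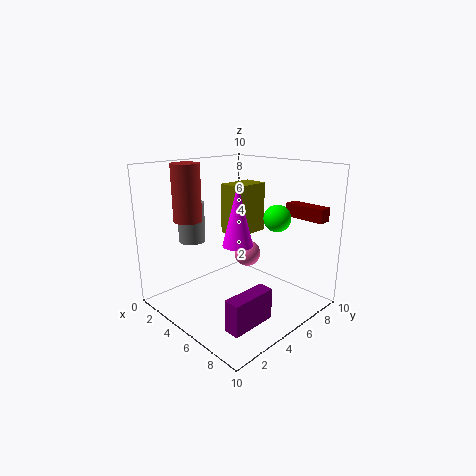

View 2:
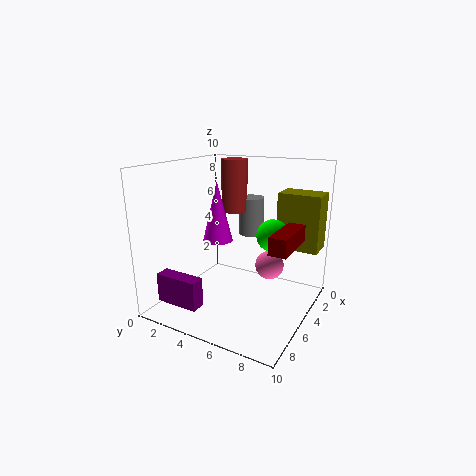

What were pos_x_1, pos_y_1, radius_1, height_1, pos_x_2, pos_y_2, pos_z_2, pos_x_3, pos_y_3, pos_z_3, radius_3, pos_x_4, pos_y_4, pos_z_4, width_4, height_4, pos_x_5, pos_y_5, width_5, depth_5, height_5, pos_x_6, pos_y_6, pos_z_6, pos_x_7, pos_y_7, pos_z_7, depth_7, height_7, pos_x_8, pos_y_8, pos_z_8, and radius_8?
pos_x_1 = 1
pos_y_1 = 4
radius_1 = 1
height_1 = 3
pos_x_2 = 6
pos_y_2 = 8
pos_z_2 = 6
pos_x_3 = 6
pos_y_3 = 4
pos_z_3 = 5
radius_3 = 1
pos_x_4 = 8
pos_y_4 = 1
pos_z_4 = 1
width_4 = 1
height_4 = 2
pos_x_5 = 6
pos_y_5 = 9
width_5 = 3
depth_5 = 1
height_5 = 1
pos_x_6 = 4
pos_y_6 = 7
pos_z_6 = 3
pos_x_7 = 1
pos_y_7 = 7
pos_z_7 = 4
depth_7 = 3
height_7 = 4
pos_x_8 = 2
pos_y_8 = 3
pos_z_8 = 6
radius_8 = 1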